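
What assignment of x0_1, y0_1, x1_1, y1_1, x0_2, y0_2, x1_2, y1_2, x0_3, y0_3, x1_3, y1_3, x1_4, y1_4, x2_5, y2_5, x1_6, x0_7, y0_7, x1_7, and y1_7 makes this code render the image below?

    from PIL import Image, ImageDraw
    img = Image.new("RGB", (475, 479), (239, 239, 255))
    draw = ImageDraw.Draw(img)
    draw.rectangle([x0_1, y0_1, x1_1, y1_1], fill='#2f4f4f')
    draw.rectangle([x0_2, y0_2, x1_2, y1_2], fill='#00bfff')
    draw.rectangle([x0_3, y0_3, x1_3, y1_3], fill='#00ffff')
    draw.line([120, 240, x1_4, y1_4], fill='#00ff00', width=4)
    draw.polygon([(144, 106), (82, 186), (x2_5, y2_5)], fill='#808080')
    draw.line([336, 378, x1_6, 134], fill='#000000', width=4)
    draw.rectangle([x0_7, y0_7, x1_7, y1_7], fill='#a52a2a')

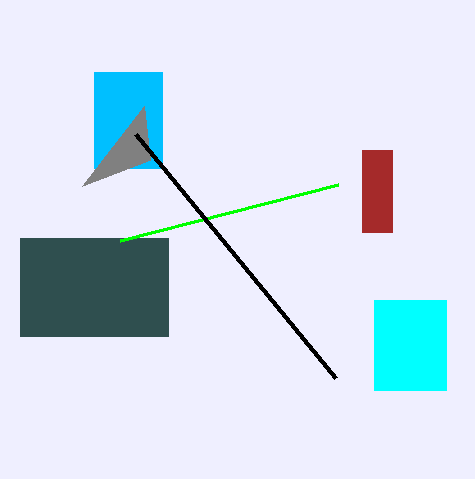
x0_1 = 20; y0_1 = 238; x1_1 = 168; y1_1 = 336; x0_2 = 94; y0_2 = 72; x1_2 = 162; y1_2 = 168; x0_3 = 374; y0_3 = 300; x1_3 = 446; y1_3 = 390; x1_4 = 338; y1_4 = 184; x2_5 = 150; y2_5 = 160; x1_6 = 136; x0_7 = 362; y0_7 = 150; x1_7 = 392; y1_7 = 232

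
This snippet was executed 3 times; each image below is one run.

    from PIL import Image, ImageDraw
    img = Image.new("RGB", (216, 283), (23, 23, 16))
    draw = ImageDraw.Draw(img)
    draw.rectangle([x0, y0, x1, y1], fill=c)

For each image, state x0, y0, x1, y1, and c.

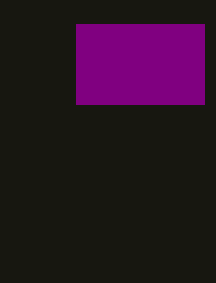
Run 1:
x0 = 76; y0 = 24; x1 = 204; y1 = 104; c = 'purple'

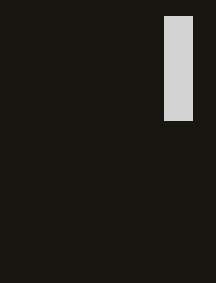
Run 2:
x0 = 164; y0 = 16; x1 = 192; y1 = 120; c = 'lightgray'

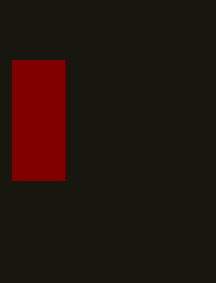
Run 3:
x0 = 12
y0 = 60
x1 = 64
y1 = 180
c = 'maroon'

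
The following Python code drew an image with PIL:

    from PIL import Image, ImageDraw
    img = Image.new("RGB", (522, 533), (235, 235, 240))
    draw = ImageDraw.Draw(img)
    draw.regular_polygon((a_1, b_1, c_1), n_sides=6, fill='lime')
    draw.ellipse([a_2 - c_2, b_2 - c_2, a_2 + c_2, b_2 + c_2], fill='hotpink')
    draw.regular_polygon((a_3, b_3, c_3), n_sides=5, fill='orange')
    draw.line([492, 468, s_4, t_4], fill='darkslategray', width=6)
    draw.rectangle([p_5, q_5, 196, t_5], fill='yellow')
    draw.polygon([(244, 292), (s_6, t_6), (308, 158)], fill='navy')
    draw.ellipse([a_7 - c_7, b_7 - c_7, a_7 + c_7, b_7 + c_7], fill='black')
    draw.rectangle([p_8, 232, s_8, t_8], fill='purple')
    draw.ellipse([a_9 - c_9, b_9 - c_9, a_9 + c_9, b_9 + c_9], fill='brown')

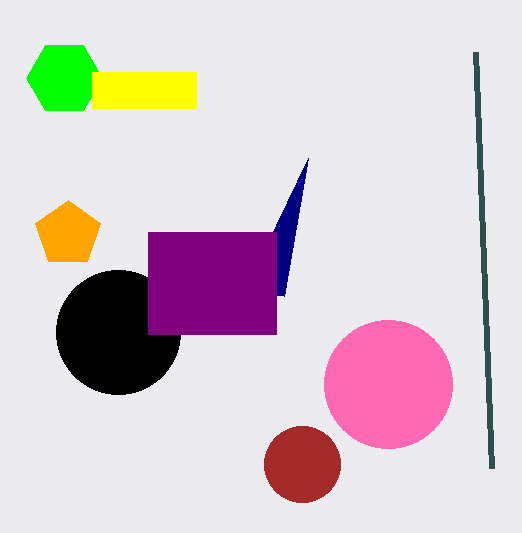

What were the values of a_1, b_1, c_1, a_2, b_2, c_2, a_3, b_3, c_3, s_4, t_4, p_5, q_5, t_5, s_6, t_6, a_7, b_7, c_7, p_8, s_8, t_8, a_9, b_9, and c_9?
a_1 = 64, b_1 = 78, c_1 = 38, a_2 = 388, b_2 = 384, c_2 = 64, a_3 = 68, b_3 = 234, c_3 = 34, s_4 = 476, t_4 = 52, p_5 = 92, q_5 = 72, t_5 = 108, s_6 = 284, t_6 = 296, a_7 = 118, b_7 = 332, c_7 = 62, p_8 = 148, s_8 = 276, t_8 = 334, a_9 = 302, b_9 = 464, c_9 = 38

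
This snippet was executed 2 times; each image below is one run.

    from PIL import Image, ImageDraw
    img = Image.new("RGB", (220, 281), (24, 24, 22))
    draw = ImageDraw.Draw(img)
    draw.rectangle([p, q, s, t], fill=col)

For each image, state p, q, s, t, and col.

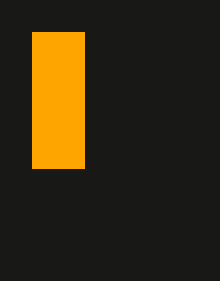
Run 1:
p = 32; q = 32; s = 84; t = 168; col = 'orange'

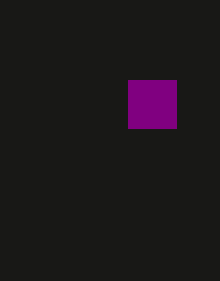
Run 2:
p = 128, q = 80, s = 176, t = 128, col = 'purple'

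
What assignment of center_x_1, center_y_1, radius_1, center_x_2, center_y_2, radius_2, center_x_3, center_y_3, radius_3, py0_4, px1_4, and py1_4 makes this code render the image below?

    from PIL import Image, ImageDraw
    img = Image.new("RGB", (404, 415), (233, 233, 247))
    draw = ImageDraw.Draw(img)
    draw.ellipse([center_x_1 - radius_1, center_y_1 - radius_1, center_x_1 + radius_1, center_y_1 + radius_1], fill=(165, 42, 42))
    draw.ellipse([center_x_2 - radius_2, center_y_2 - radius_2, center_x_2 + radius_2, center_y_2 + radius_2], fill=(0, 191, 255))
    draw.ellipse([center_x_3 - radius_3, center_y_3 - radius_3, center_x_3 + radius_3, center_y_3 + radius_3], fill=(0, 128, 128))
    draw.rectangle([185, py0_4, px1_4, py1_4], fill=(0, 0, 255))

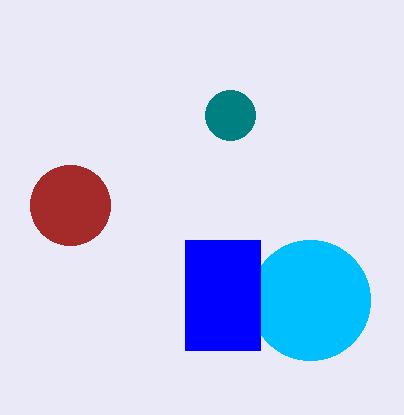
center_x_1 = 70; center_y_1 = 205; radius_1 = 40; center_x_2 = 310; center_y_2 = 300; radius_2 = 60; center_x_3 = 230; center_y_3 = 115; radius_3 = 25; py0_4 = 240; px1_4 = 260; py1_4 = 350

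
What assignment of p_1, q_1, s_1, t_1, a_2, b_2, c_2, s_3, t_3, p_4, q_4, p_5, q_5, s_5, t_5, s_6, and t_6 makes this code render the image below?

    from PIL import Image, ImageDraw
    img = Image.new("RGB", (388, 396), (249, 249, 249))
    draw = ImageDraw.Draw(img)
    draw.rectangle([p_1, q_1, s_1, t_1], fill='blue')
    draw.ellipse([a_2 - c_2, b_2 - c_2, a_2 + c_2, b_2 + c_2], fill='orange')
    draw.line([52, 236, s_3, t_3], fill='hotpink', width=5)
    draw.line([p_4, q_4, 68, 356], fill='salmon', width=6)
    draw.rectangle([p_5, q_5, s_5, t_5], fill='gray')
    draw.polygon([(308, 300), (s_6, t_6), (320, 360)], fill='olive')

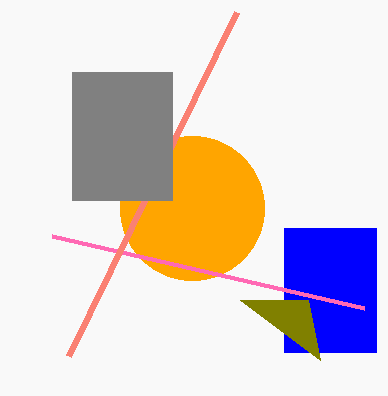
p_1 = 284; q_1 = 228; s_1 = 376; t_1 = 352; a_2 = 192; b_2 = 208; c_2 = 72; s_3 = 364; t_3 = 308; p_4 = 236; q_4 = 12; p_5 = 72; q_5 = 72; s_5 = 172; t_5 = 200; s_6 = 240; t_6 = 300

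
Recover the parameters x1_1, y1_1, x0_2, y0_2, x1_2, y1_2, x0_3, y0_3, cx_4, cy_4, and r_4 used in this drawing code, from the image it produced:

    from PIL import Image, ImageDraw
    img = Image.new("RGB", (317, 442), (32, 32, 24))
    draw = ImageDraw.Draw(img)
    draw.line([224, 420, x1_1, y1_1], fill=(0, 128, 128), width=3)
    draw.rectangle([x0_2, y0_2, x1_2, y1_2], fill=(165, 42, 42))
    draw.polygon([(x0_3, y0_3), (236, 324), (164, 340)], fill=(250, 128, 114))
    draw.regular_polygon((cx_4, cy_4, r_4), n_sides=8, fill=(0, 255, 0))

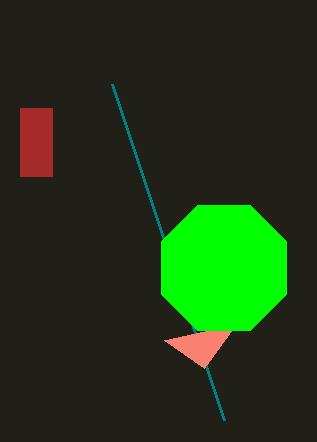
x1_1 = 112, y1_1 = 84, x0_2 = 20, y0_2 = 108, x1_2 = 52, y1_2 = 176, x0_3 = 204, y0_3 = 368, cx_4 = 224, cy_4 = 268, r_4 = 68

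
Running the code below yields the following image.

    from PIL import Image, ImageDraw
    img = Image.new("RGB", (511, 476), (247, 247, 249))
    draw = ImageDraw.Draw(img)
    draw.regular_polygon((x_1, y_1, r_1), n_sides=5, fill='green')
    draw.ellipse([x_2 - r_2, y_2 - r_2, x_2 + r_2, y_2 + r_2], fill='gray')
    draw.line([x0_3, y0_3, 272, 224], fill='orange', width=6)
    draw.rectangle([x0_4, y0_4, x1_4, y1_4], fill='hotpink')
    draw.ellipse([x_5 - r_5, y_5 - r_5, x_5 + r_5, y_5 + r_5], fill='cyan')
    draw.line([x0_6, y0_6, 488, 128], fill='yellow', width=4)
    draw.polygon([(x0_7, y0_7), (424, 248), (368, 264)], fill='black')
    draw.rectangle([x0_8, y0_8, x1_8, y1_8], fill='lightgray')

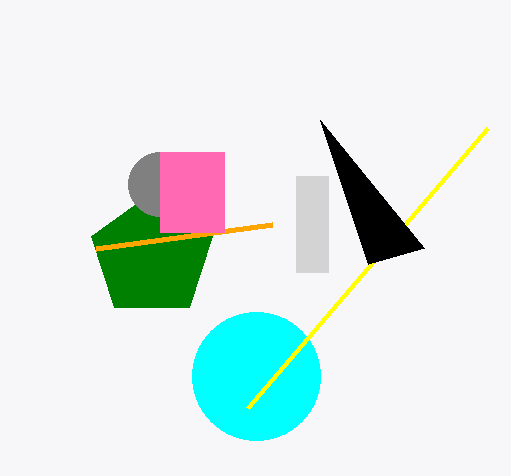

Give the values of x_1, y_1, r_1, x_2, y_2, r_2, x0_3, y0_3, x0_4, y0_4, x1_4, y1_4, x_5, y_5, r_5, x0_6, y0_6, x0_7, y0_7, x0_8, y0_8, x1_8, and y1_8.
x_1 = 152; y_1 = 256; r_1 = 64; x_2 = 160; y_2 = 184; r_2 = 32; x0_3 = 96; y0_3 = 248; x0_4 = 160; y0_4 = 152; x1_4 = 224; y1_4 = 232; x_5 = 256; y_5 = 376; r_5 = 64; x0_6 = 248; y0_6 = 408; x0_7 = 320; y0_7 = 120; x0_8 = 296; y0_8 = 176; x1_8 = 328; y1_8 = 272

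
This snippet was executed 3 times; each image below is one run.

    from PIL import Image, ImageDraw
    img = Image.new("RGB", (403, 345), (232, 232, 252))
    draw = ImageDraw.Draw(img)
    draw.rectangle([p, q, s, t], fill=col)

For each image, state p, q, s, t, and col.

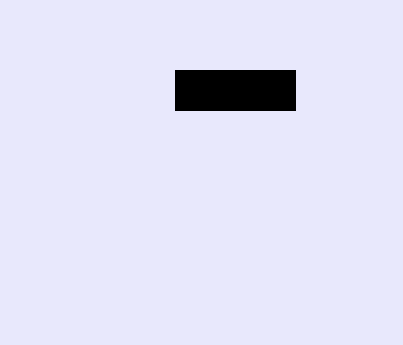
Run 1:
p = 175; q = 70; s = 295; t = 110; col = 'black'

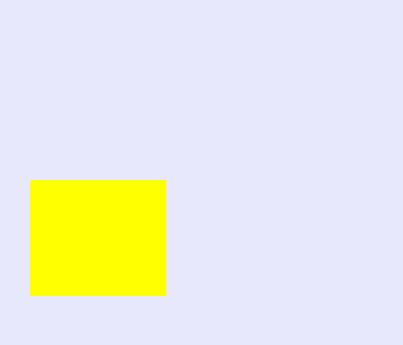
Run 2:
p = 30; q = 180; s = 165; t = 295; col = 'yellow'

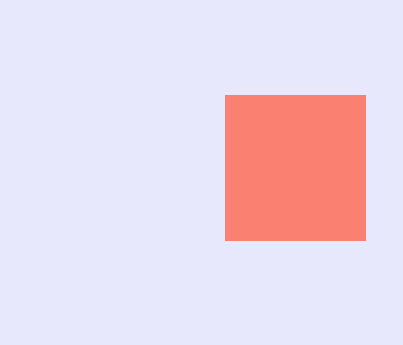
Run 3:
p = 225
q = 95
s = 365
t = 240
col = 'salmon'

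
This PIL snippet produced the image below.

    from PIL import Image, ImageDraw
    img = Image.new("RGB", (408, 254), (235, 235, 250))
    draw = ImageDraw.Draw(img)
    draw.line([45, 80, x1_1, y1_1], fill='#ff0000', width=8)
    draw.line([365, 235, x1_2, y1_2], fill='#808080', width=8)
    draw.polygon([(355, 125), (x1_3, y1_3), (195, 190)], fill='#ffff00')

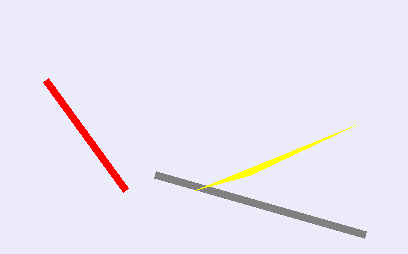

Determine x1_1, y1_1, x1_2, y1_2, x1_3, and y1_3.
x1_1 = 125, y1_1 = 190, x1_2 = 155, y1_2 = 175, x1_3 = 250, y1_3 = 175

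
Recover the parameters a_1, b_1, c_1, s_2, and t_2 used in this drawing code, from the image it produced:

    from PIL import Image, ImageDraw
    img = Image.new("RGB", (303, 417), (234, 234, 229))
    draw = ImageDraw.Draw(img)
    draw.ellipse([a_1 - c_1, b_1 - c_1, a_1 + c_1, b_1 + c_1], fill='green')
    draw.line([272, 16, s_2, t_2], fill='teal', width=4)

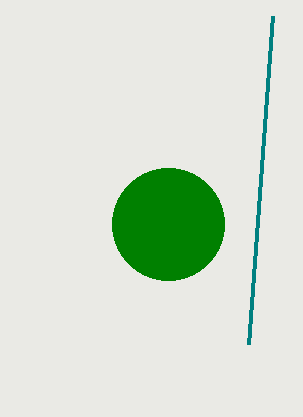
a_1 = 168, b_1 = 224, c_1 = 56, s_2 = 248, t_2 = 344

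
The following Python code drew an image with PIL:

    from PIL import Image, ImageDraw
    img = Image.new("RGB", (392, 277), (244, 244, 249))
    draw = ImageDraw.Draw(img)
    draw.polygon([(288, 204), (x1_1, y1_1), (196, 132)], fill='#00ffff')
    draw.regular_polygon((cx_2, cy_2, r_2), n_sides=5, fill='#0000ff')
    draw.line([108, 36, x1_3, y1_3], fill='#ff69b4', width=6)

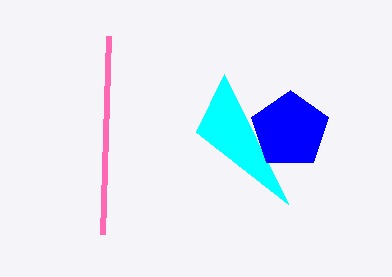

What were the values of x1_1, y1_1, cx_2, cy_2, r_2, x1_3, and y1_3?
x1_1 = 224; y1_1 = 74; cx_2 = 290; cy_2 = 130; r_2 = 40; x1_3 = 102; y1_3 = 234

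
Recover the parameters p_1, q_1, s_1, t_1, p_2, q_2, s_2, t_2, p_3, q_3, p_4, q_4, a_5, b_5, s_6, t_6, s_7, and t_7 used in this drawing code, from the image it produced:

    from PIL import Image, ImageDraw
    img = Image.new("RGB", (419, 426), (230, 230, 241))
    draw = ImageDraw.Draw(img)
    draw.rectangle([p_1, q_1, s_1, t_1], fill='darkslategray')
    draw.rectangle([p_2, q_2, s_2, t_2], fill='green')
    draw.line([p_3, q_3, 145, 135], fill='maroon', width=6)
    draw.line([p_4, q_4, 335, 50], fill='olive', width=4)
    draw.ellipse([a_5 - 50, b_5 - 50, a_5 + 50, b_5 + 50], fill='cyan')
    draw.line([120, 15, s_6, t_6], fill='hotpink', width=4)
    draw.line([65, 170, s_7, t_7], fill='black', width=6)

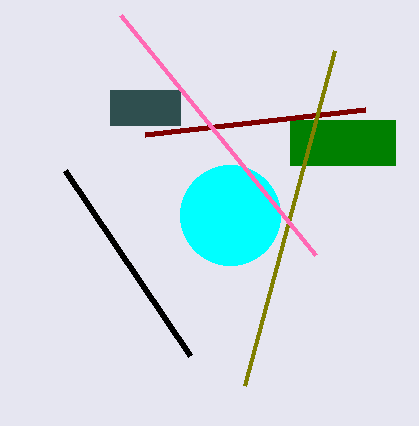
p_1 = 110
q_1 = 90
s_1 = 180
t_1 = 125
p_2 = 290
q_2 = 120
s_2 = 395
t_2 = 165
p_3 = 365
q_3 = 110
p_4 = 245
q_4 = 385
a_5 = 230
b_5 = 215
s_6 = 315
t_6 = 255
s_7 = 190
t_7 = 355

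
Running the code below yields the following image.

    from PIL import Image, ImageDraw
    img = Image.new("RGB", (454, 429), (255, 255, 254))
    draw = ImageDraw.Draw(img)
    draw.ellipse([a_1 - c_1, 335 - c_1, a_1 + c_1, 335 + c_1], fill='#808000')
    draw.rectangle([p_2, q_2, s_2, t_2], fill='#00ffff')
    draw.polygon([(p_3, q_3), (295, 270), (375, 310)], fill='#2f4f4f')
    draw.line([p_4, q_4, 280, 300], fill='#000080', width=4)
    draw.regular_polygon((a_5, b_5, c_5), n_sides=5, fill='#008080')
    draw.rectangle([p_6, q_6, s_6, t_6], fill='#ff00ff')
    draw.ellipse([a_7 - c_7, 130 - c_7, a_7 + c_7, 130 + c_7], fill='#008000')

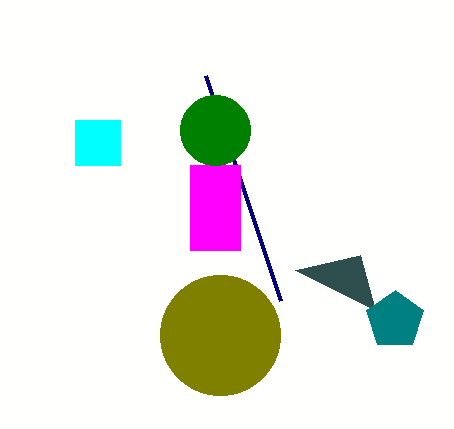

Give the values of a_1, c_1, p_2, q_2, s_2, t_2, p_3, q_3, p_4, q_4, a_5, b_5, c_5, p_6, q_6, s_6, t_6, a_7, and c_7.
a_1 = 220; c_1 = 60; p_2 = 75; q_2 = 120; s_2 = 120; t_2 = 165; p_3 = 360; q_3 = 255; p_4 = 205; q_4 = 75; a_5 = 395; b_5 = 320; c_5 = 30; p_6 = 190; q_6 = 165; s_6 = 240; t_6 = 250; a_7 = 215; c_7 = 35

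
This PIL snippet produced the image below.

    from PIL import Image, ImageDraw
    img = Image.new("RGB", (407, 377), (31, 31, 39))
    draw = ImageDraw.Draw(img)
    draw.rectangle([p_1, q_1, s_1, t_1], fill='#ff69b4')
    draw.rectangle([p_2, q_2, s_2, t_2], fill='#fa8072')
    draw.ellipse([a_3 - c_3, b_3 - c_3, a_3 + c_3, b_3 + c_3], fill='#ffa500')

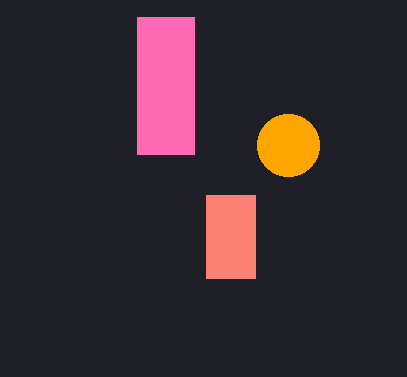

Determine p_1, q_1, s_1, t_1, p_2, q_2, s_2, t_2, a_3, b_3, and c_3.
p_1 = 137
q_1 = 17
s_1 = 194
t_1 = 154
p_2 = 206
q_2 = 195
s_2 = 255
t_2 = 278
a_3 = 288
b_3 = 145
c_3 = 31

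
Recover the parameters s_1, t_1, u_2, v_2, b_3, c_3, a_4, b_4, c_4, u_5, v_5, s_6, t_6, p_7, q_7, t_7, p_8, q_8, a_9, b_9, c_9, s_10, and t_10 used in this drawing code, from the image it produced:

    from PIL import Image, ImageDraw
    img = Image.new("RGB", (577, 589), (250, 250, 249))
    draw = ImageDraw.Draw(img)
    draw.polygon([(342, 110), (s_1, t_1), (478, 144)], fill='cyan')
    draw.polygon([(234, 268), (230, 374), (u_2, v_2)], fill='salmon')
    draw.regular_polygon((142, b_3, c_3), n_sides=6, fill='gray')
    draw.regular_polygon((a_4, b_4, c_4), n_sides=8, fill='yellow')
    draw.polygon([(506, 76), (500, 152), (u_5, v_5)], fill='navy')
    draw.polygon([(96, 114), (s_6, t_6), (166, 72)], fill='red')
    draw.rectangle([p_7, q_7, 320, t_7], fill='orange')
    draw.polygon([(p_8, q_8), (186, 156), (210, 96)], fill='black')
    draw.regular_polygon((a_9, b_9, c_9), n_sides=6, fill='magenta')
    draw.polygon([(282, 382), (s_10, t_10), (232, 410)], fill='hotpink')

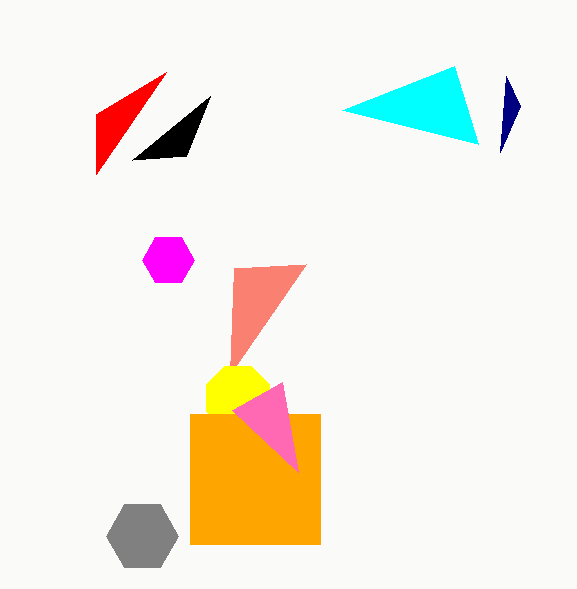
s_1 = 454, t_1 = 66, u_2 = 306, v_2 = 264, b_3 = 536, c_3 = 36, a_4 = 238, b_4 = 398, c_4 = 34, u_5 = 520, v_5 = 106, s_6 = 96, t_6 = 174, p_7 = 190, q_7 = 414, t_7 = 544, p_8 = 132, q_8 = 160, a_9 = 168, b_9 = 260, c_9 = 26, s_10 = 298, t_10 = 472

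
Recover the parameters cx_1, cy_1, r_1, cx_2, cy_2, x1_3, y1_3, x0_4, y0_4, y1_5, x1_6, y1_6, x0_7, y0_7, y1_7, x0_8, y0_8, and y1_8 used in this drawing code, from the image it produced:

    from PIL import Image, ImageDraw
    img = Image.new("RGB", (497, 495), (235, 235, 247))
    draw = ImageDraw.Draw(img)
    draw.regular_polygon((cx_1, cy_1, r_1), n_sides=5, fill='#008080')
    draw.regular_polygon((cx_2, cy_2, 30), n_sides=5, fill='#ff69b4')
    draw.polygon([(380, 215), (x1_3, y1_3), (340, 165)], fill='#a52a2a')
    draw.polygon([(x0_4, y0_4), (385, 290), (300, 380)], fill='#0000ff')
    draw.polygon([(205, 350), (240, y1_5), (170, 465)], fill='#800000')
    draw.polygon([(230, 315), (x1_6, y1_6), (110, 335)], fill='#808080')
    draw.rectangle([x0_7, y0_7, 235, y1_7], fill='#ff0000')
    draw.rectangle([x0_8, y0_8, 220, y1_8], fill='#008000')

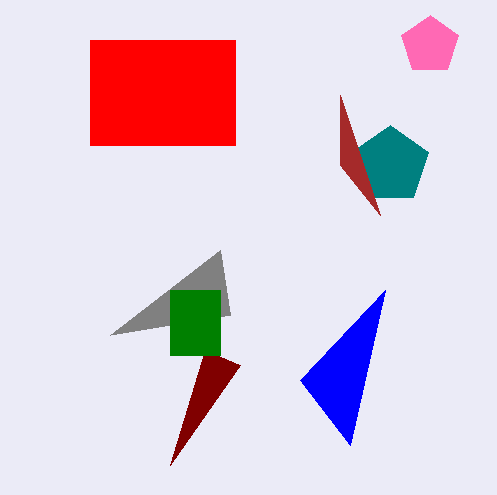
cx_1 = 390, cy_1 = 165, r_1 = 40, cx_2 = 430, cy_2 = 45, x1_3 = 340, y1_3 = 95, x0_4 = 350, y0_4 = 445, y1_5 = 365, x1_6 = 220, y1_6 = 250, x0_7 = 90, y0_7 = 40, y1_7 = 145, x0_8 = 170, y0_8 = 290, y1_8 = 355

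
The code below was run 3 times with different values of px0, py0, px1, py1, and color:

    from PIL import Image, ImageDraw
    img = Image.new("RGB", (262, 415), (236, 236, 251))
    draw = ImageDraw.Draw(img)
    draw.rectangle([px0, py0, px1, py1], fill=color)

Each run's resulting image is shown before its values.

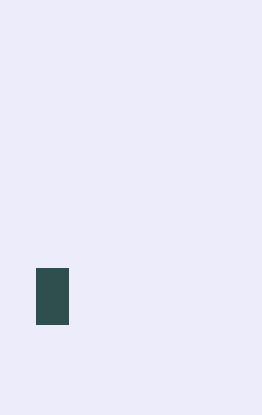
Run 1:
px0 = 36, py0 = 268, px1 = 68, py1 = 324, color = 'darkslategray'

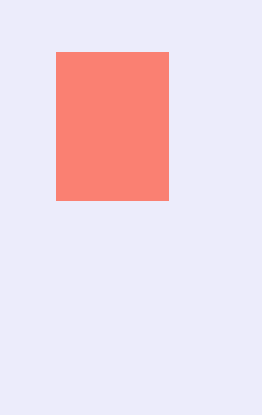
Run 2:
px0 = 56
py0 = 52
px1 = 168
py1 = 200
color = 'salmon'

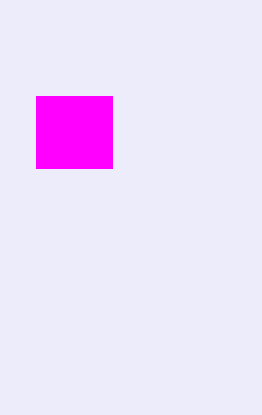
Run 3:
px0 = 36, py0 = 96, px1 = 112, py1 = 168, color = 'magenta'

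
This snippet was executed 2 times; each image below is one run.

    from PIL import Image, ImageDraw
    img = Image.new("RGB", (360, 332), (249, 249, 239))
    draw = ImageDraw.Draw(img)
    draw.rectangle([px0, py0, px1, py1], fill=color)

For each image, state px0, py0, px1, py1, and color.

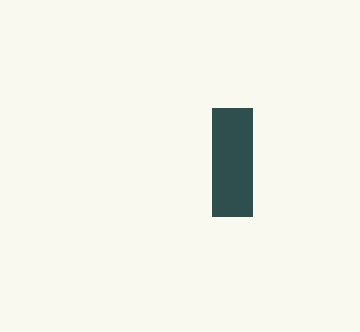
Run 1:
px0 = 212
py0 = 108
px1 = 252
py1 = 216
color = 'darkslategray'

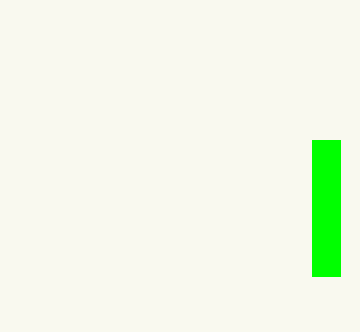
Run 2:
px0 = 312
py0 = 140
px1 = 340
py1 = 276
color = 'lime'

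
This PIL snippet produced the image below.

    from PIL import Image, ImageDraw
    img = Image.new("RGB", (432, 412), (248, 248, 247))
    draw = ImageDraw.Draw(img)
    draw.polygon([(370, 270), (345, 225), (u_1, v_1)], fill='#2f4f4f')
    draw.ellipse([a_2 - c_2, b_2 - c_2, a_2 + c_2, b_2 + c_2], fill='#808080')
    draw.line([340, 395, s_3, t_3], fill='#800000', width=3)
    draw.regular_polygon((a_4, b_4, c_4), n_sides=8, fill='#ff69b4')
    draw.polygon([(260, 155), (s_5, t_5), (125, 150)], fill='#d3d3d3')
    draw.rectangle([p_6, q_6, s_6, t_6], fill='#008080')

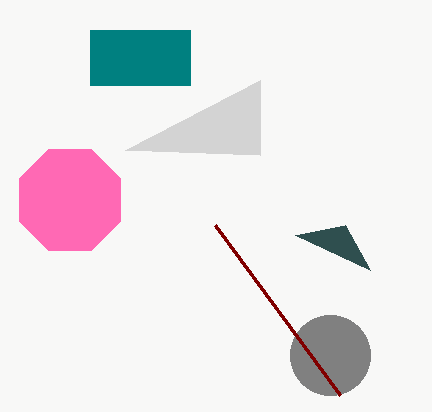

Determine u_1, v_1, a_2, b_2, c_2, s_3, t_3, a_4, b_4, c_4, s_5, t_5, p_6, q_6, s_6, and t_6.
u_1 = 295
v_1 = 235
a_2 = 330
b_2 = 355
c_2 = 40
s_3 = 215
t_3 = 225
a_4 = 70
b_4 = 200
c_4 = 55
s_5 = 260
t_5 = 80
p_6 = 90
q_6 = 30
s_6 = 190
t_6 = 85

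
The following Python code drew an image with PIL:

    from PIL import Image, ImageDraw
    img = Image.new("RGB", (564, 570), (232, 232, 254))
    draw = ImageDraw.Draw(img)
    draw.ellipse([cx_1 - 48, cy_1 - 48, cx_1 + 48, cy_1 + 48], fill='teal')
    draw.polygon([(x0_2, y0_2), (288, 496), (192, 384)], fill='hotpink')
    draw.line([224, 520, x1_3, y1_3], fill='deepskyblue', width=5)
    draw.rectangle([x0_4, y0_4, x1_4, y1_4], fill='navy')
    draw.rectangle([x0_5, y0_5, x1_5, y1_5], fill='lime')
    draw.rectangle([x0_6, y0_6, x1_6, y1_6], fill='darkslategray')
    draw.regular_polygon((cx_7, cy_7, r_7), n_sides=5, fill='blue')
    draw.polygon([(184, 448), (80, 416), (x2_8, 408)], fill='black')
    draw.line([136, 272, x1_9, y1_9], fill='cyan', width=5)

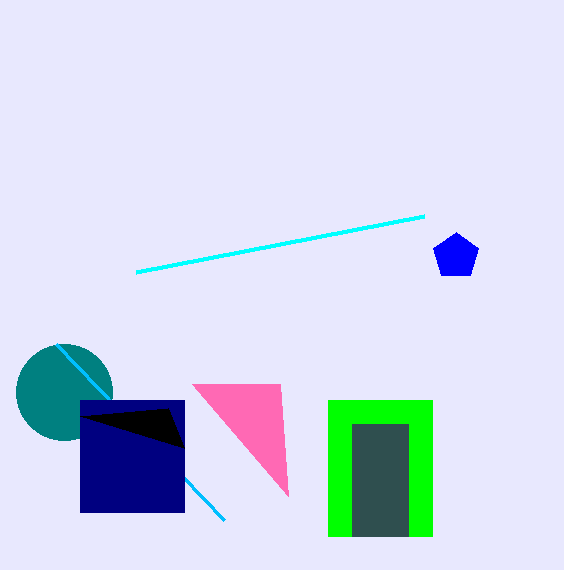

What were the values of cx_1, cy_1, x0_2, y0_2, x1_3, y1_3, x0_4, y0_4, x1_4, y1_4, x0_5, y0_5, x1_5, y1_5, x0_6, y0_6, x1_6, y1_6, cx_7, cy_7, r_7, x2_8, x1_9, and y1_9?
cx_1 = 64; cy_1 = 392; x0_2 = 280; y0_2 = 384; x1_3 = 56; y1_3 = 344; x0_4 = 80; y0_4 = 400; x1_4 = 184; y1_4 = 512; x0_5 = 328; y0_5 = 400; x1_5 = 432; y1_5 = 536; x0_6 = 352; y0_6 = 424; x1_6 = 408; y1_6 = 536; cx_7 = 456; cy_7 = 256; r_7 = 24; x2_8 = 168; x1_9 = 424; y1_9 = 216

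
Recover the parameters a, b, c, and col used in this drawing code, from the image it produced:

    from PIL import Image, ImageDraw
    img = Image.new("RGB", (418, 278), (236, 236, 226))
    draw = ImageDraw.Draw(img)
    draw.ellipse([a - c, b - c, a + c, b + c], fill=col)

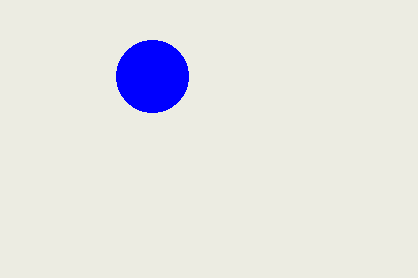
a = 152, b = 76, c = 36, col = 'blue'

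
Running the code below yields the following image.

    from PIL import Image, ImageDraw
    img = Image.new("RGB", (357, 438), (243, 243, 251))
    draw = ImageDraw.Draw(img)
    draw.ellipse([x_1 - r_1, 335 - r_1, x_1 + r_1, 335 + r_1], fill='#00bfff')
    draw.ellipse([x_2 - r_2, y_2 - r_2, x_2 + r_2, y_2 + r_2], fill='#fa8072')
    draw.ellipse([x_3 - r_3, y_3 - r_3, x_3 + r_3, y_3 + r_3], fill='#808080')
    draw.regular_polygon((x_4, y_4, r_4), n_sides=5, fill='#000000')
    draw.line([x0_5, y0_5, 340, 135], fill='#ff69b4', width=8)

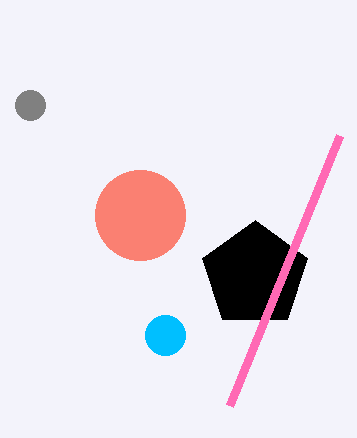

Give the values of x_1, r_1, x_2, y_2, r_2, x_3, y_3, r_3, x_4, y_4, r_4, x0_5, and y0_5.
x_1 = 165, r_1 = 20, x_2 = 140, y_2 = 215, r_2 = 45, x_3 = 30, y_3 = 105, r_3 = 15, x_4 = 255, y_4 = 275, r_4 = 55, x0_5 = 230, y0_5 = 405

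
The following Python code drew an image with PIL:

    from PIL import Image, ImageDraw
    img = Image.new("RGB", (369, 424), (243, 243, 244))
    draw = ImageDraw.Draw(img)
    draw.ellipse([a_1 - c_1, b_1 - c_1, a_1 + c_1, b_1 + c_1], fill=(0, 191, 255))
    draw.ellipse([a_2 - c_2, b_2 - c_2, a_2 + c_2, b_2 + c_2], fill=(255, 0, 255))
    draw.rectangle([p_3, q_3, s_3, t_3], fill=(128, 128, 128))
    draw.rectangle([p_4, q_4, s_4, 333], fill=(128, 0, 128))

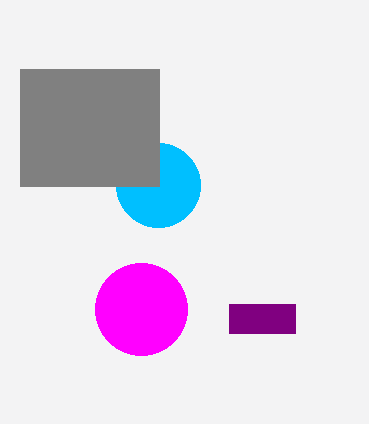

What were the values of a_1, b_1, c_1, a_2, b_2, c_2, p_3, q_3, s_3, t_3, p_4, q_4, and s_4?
a_1 = 158; b_1 = 185; c_1 = 42; a_2 = 141; b_2 = 309; c_2 = 46; p_3 = 20; q_3 = 69; s_3 = 159; t_3 = 186; p_4 = 229; q_4 = 304; s_4 = 295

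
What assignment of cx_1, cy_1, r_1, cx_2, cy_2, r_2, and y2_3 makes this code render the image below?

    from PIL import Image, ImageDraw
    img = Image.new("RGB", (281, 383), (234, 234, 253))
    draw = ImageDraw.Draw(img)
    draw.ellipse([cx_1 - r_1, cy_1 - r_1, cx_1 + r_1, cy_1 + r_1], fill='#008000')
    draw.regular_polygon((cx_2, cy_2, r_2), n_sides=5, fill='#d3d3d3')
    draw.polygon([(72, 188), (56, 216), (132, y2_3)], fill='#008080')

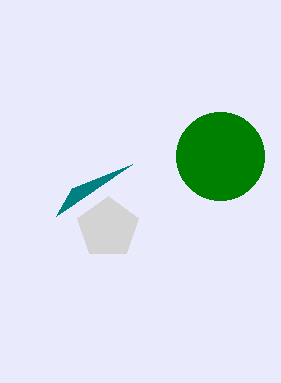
cx_1 = 220
cy_1 = 156
r_1 = 44
cx_2 = 108
cy_2 = 228
r_2 = 32
y2_3 = 164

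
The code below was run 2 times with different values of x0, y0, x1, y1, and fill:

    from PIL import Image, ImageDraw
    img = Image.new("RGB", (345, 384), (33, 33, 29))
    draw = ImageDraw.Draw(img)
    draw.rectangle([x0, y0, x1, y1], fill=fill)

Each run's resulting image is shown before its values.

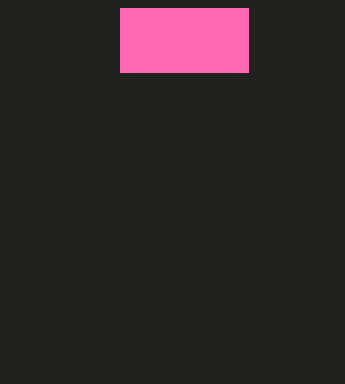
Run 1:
x0 = 120
y0 = 8
x1 = 248
y1 = 72
fill = 'hotpink'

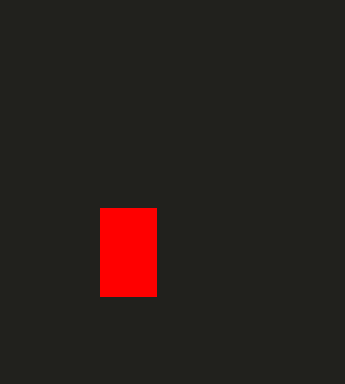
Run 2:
x0 = 100; y0 = 208; x1 = 156; y1 = 296; fill = 'red'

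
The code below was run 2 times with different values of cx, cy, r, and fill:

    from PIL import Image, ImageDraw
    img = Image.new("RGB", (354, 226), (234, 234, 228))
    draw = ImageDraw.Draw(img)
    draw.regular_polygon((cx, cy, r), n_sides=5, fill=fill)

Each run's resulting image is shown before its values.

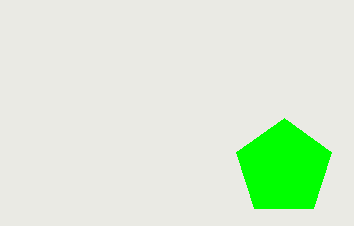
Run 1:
cx = 284
cy = 168
r = 50
fill = 'lime'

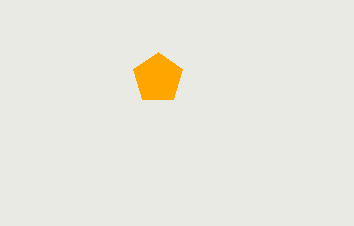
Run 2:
cx = 158; cy = 78; r = 26; fill = 'orange'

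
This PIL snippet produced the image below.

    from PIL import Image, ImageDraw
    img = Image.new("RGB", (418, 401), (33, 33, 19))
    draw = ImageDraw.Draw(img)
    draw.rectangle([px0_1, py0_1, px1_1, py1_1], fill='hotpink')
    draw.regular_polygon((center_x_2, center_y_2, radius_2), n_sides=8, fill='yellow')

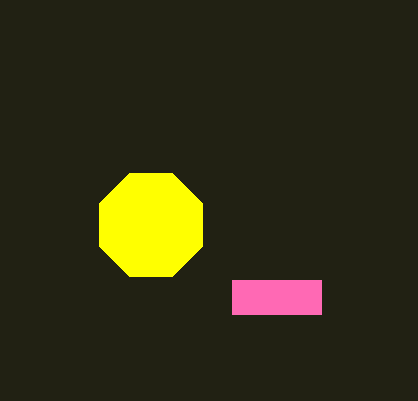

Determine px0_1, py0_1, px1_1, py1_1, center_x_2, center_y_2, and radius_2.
px0_1 = 232; py0_1 = 280; px1_1 = 321; py1_1 = 314; center_x_2 = 151; center_y_2 = 225; radius_2 = 56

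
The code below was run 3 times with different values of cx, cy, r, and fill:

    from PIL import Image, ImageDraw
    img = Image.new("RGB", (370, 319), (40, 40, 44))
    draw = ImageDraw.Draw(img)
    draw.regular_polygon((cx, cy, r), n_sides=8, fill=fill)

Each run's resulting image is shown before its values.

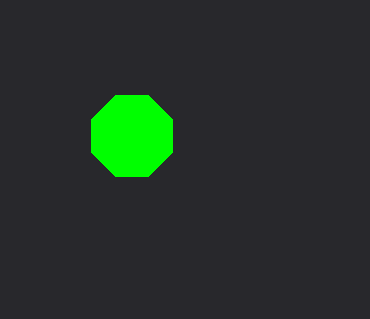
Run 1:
cx = 132, cy = 136, r = 44, fill = 'lime'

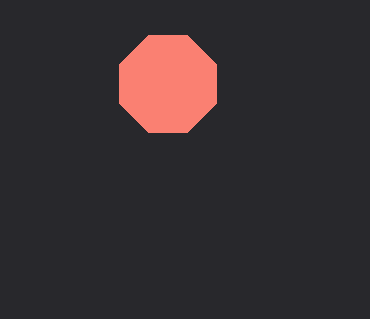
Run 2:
cx = 168
cy = 84
r = 52
fill = 'salmon'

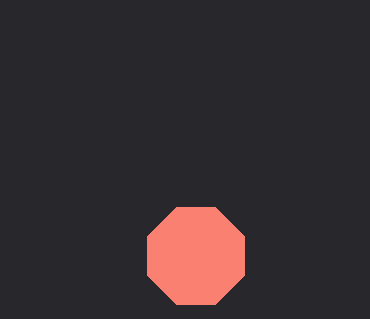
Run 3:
cx = 196
cy = 256
r = 52
fill = 'salmon'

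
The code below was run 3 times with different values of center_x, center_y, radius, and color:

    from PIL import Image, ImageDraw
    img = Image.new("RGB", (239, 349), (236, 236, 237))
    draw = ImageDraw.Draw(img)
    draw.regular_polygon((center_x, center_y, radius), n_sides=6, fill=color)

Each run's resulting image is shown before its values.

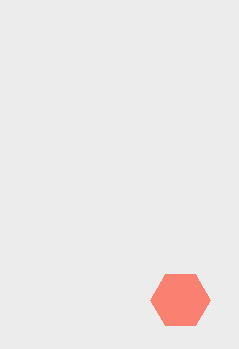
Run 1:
center_x = 180; center_y = 300; radius = 30; color = 'salmon'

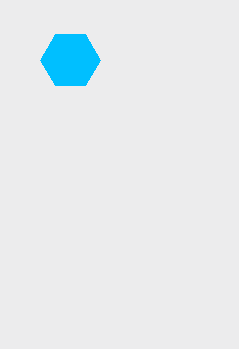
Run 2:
center_x = 70, center_y = 60, radius = 30, color = 'deepskyblue'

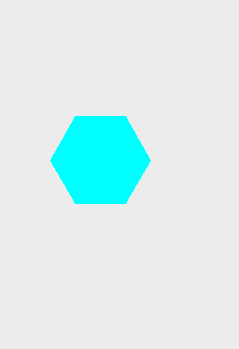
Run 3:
center_x = 100
center_y = 160
radius = 50
color = 'cyan'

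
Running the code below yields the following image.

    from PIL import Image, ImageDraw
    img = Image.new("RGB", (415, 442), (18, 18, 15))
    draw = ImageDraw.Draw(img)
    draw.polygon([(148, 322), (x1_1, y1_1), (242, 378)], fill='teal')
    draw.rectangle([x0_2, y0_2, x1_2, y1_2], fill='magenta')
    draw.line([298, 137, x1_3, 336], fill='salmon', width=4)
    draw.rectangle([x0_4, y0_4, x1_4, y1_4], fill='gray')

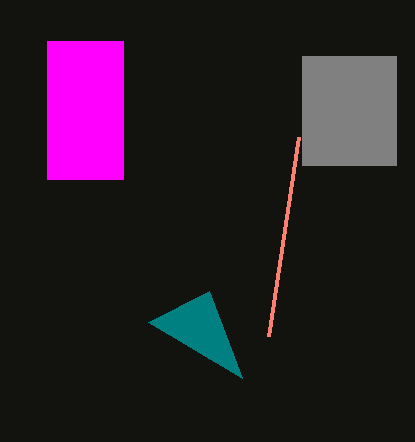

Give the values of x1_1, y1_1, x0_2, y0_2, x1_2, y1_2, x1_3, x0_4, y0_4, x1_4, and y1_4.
x1_1 = 209, y1_1 = 291, x0_2 = 47, y0_2 = 41, x1_2 = 123, y1_2 = 179, x1_3 = 268, x0_4 = 302, y0_4 = 56, x1_4 = 396, y1_4 = 165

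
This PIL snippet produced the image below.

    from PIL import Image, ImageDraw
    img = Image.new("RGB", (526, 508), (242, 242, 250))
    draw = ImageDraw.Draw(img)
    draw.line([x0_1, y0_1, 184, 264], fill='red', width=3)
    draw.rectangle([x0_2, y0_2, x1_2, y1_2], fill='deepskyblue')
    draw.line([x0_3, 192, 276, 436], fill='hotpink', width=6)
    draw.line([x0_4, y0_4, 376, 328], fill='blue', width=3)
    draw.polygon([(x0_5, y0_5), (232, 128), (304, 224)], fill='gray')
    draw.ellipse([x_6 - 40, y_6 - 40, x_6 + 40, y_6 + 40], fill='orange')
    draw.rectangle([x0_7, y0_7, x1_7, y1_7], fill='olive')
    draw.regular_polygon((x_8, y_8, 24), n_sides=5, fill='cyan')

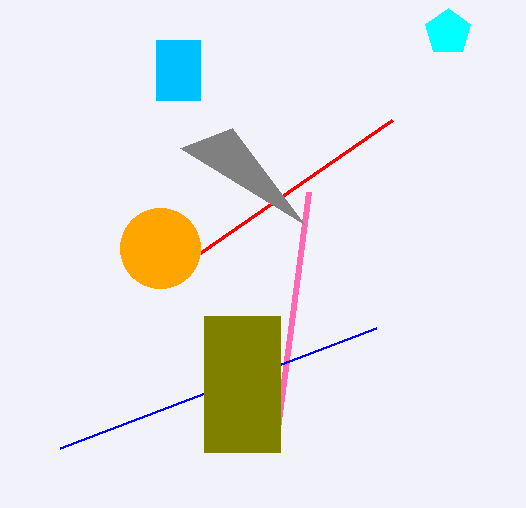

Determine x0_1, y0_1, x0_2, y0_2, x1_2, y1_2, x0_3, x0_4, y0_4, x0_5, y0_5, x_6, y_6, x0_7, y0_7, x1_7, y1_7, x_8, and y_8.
x0_1 = 392, y0_1 = 120, x0_2 = 156, y0_2 = 40, x1_2 = 200, y1_2 = 100, x0_3 = 308, x0_4 = 60, y0_4 = 448, x0_5 = 180, y0_5 = 148, x_6 = 160, y_6 = 248, x0_7 = 204, y0_7 = 316, x1_7 = 280, y1_7 = 452, x_8 = 448, y_8 = 32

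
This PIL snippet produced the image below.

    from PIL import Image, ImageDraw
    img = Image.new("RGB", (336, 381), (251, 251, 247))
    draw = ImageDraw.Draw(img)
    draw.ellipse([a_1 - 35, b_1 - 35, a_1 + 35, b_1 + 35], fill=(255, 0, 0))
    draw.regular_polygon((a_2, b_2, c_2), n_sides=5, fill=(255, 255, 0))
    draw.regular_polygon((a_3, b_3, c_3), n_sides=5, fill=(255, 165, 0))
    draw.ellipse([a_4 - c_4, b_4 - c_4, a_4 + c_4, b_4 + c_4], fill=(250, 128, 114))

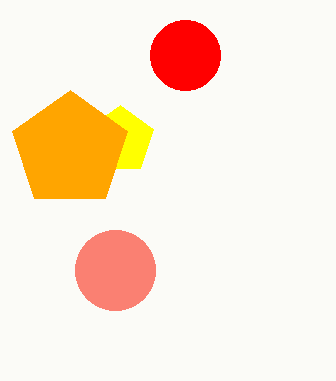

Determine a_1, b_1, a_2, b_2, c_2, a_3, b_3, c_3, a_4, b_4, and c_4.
a_1 = 185, b_1 = 55, a_2 = 120, b_2 = 140, c_2 = 35, a_3 = 70, b_3 = 150, c_3 = 60, a_4 = 115, b_4 = 270, c_4 = 40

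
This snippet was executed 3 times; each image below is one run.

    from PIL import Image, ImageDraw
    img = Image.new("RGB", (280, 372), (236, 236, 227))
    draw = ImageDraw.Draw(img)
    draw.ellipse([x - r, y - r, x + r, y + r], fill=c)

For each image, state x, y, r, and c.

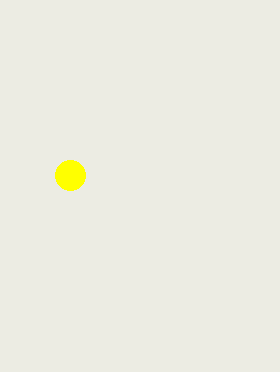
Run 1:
x = 70
y = 175
r = 15
c = 'yellow'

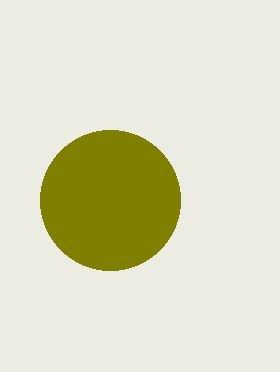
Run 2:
x = 110; y = 200; r = 70; c = 'olive'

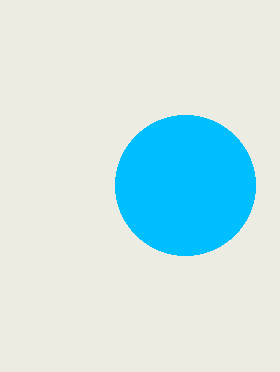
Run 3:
x = 185
y = 185
r = 70
c = 'deepskyblue'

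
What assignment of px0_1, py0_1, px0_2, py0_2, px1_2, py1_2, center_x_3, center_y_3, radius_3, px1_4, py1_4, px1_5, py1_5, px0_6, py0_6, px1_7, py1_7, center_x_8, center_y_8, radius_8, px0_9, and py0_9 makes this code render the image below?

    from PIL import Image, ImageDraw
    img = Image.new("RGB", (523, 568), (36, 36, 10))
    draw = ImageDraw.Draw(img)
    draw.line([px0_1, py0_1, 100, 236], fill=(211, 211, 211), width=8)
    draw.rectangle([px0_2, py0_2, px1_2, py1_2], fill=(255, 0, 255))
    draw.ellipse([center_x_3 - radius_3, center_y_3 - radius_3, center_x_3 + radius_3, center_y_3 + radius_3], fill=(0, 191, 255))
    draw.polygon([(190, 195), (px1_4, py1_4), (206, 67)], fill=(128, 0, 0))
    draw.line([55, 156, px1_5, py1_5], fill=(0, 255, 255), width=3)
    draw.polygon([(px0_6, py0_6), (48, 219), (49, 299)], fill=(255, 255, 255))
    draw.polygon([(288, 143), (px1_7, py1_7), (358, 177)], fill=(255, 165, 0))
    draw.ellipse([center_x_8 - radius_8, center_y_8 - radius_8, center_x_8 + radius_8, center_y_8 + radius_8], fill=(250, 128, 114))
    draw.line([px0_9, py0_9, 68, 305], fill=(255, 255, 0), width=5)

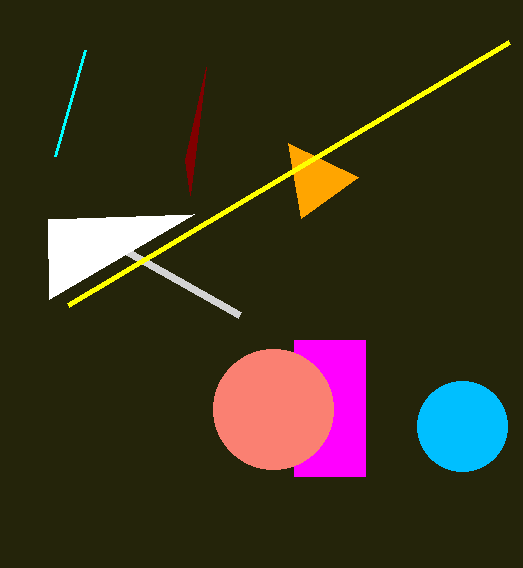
px0_1 = 240, py0_1 = 315, px0_2 = 294, py0_2 = 340, px1_2 = 365, py1_2 = 476, center_x_3 = 462, center_y_3 = 426, radius_3 = 45, px1_4 = 185, py1_4 = 160, px1_5 = 85, py1_5 = 50, px0_6 = 194, py0_6 = 214, px1_7 = 301, py1_7 = 218, center_x_8 = 273, center_y_8 = 409, radius_8 = 60, px0_9 = 509, py0_9 = 42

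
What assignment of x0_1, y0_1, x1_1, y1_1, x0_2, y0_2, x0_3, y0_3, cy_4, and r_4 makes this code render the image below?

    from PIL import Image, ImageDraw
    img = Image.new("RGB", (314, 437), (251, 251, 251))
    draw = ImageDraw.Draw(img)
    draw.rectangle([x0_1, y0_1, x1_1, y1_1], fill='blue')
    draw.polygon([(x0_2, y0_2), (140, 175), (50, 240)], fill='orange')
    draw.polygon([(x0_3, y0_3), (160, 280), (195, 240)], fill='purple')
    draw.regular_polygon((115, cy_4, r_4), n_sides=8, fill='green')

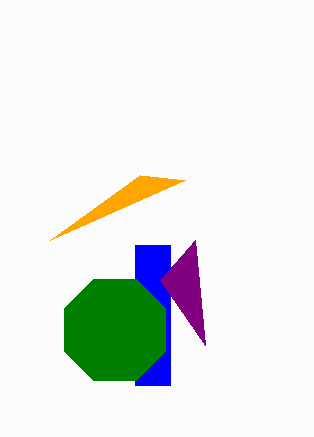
x0_1 = 135
y0_1 = 245
x1_1 = 170
y1_1 = 385
x0_2 = 185
y0_2 = 180
x0_3 = 205
y0_3 = 345
cy_4 = 330
r_4 = 55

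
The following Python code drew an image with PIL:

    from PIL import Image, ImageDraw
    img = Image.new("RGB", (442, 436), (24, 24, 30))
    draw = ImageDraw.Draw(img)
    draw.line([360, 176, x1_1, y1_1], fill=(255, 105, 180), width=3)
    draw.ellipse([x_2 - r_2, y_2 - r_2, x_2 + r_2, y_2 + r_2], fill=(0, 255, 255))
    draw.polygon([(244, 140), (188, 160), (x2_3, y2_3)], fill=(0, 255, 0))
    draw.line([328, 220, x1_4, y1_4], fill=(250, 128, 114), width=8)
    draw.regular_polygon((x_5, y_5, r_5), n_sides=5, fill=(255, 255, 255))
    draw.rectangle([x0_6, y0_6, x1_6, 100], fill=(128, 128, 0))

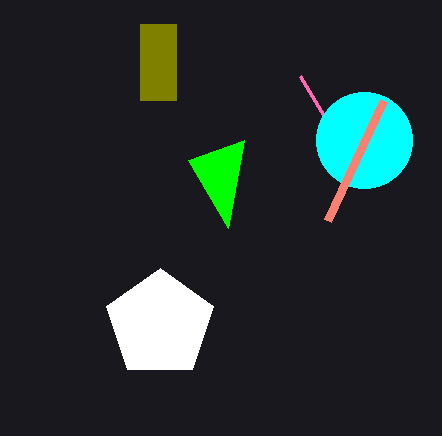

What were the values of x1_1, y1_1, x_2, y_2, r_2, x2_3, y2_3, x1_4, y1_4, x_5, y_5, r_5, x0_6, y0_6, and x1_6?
x1_1 = 300
y1_1 = 76
x_2 = 364
y_2 = 140
r_2 = 48
x2_3 = 228
y2_3 = 228
x1_4 = 384
y1_4 = 100
x_5 = 160
y_5 = 324
r_5 = 56
x0_6 = 140
y0_6 = 24
x1_6 = 176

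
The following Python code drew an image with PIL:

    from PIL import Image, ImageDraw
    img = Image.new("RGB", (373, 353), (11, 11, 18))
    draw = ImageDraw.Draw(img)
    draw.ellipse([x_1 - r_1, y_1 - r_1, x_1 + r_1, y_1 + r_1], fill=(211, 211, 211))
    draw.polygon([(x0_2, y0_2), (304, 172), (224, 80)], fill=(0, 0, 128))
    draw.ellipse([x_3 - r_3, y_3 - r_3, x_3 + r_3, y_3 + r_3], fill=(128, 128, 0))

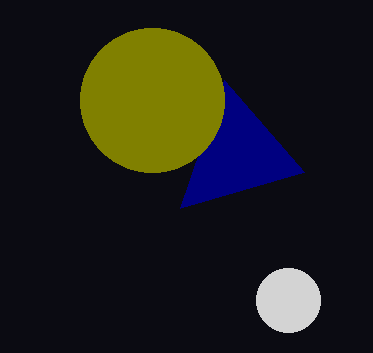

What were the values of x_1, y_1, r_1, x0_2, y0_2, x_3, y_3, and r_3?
x_1 = 288
y_1 = 300
r_1 = 32
x0_2 = 180
y0_2 = 208
x_3 = 152
y_3 = 100
r_3 = 72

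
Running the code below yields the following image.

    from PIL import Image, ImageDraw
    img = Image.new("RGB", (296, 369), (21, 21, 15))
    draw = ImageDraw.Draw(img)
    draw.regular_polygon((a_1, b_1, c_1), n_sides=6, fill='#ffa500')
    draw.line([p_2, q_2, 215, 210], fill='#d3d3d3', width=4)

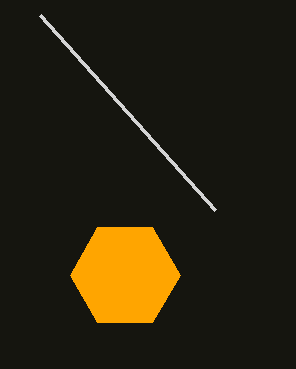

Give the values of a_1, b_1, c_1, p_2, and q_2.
a_1 = 125; b_1 = 275; c_1 = 55; p_2 = 40; q_2 = 15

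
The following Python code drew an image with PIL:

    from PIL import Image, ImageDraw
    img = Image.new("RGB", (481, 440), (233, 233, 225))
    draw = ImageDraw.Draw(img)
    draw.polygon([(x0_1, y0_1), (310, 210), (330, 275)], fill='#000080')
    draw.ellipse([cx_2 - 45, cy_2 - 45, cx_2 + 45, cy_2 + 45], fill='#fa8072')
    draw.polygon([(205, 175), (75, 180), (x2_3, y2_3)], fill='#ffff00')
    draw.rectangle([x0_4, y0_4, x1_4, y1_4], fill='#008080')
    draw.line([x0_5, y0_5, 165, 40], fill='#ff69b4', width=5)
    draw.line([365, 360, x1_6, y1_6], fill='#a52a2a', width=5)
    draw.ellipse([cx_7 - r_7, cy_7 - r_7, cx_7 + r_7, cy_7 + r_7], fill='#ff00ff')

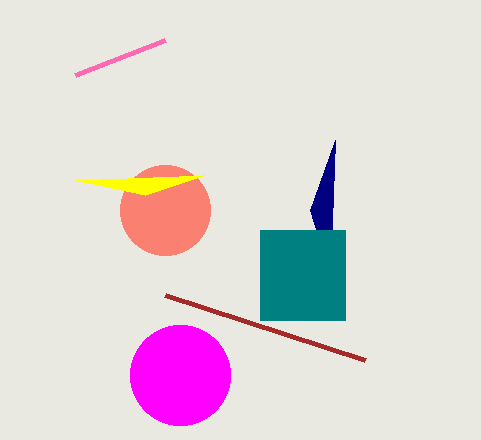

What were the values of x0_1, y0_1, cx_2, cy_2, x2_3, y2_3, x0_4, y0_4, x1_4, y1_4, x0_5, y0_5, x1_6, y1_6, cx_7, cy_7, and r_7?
x0_1 = 335, y0_1 = 140, cx_2 = 165, cy_2 = 210, x2_3 = 145, y2_3 = 195, x0_4 = 260, y0_4 = 230, x1_4 = 345, y1_4 = 320, x0_5 = 75, y0_5 = 75, x1_6 = 165, y1_6 = 295, cx_7 = 180, cy_7 = 375, r_7 = 50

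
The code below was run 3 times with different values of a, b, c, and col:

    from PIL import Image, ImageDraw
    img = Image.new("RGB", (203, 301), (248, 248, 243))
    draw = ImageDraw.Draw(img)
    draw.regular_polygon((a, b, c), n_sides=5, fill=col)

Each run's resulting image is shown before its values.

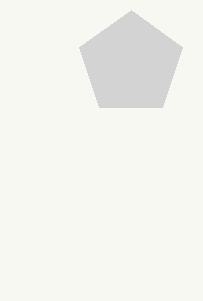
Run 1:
a = 131
b = 64
c = 54
col = 'lightgray'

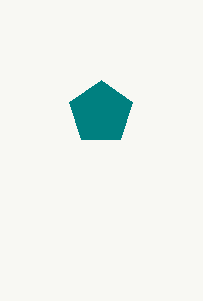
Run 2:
a = 101; b = 113; c = 33; col = 'teal'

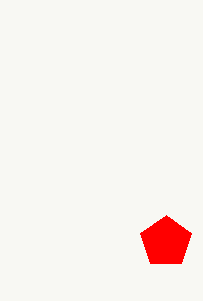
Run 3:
a = 166, b = 242, c = 27, col = 'red'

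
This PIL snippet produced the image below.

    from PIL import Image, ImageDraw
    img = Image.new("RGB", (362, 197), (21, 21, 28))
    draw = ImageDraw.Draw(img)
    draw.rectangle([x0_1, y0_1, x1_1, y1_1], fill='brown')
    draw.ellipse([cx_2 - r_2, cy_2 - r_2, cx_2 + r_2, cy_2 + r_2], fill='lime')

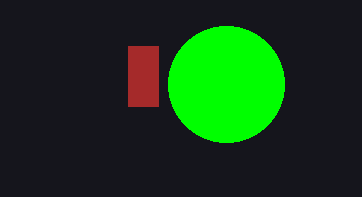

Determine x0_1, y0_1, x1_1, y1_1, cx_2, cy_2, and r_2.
x0_1 = 128
y0_1 = 46
x1_1 = 158
y1_1 = 106
cx_2 = 226
cy_2 = 84
r_2 = 58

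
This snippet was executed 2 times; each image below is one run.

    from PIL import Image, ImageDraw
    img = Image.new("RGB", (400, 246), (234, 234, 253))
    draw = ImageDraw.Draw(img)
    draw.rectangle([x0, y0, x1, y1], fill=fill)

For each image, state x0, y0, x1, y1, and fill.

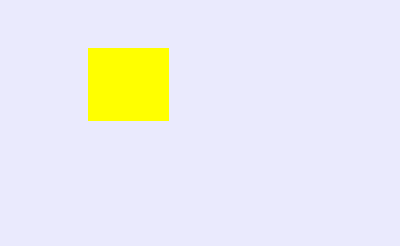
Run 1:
x0 = 88, y0 = 48, x1 = 168, y1 = 120, fill = 'yellow'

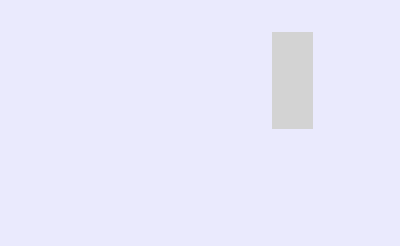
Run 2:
x0 = 272; y0 = 32; x1 = 312; y1 = 128; fill = 'lightgray'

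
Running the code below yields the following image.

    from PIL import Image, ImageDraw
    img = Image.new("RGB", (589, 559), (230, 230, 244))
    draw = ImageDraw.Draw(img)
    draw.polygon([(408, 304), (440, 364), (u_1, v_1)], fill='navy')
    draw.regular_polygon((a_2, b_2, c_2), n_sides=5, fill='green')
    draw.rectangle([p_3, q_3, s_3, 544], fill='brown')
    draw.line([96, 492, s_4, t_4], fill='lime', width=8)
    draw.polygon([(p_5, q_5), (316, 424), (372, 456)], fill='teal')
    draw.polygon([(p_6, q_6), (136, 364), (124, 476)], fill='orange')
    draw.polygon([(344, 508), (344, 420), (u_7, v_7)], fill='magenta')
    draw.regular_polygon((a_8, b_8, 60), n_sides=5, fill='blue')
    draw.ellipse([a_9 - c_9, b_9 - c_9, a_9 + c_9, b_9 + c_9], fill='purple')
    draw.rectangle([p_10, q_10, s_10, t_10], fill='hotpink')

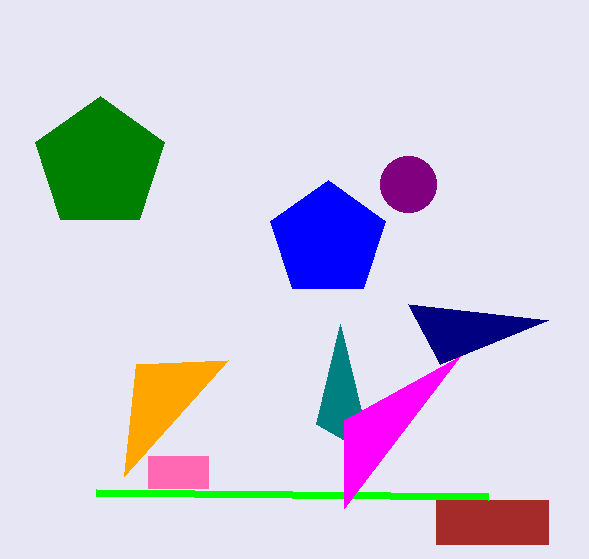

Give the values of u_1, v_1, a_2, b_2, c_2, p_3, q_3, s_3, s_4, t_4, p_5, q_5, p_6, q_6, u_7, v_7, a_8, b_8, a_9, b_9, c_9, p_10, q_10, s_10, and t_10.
u_1 = 548, v_1 = 320, a_2 = 100, b_2 = 164, c_2 = 68, p_3 = 436, q_3 = 500, s_3 = 548, s_4 = 488, t_4 = 496, p_5 = 340, q_5 = 324, p_6 = 228, q_6 = 360, u_7 = 460, v_7 = 356, a_8 = 328, b_8 = 240, a_9 = 408, b_9 = 184, c_9 = 28, p_10 = 148, q_10 = 456, s_10 = 208, t_10 = 488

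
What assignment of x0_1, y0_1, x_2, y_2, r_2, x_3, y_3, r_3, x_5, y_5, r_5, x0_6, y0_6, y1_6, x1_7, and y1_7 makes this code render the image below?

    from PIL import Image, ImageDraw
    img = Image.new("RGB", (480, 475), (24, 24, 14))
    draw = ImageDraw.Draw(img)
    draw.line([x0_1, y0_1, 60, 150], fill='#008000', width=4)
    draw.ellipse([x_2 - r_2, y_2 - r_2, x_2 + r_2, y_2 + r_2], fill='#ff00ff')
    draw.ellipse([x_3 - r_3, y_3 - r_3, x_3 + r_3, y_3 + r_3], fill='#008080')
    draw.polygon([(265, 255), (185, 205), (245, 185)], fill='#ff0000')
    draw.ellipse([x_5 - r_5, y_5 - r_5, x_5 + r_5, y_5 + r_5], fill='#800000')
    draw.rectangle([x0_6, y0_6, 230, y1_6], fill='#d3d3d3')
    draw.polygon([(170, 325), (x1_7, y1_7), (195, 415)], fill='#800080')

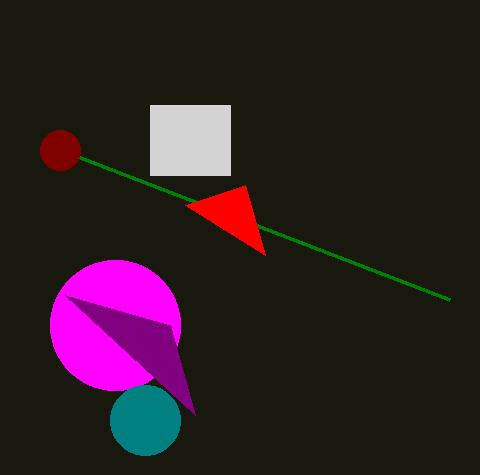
x0_1 = 450
y0_1 = 300
x_2 = 115
y_2 = 325
r_2 = 65
x_3 = 145
y_3 = 420
r_3 = 35
x_5 = 60
y_5 = 150
r_5 = 20
x0_6 = 150
y0_6 = 105
y1_6 = 175
x1_7 = 65
y1_7 = 295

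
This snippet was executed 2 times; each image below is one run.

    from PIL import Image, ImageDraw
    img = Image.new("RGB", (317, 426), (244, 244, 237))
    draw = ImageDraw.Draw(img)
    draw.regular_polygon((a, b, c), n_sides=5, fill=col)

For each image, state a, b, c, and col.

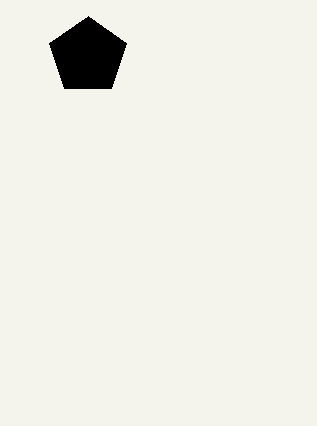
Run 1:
a = 88; b = 56; c = 40; col = 'black'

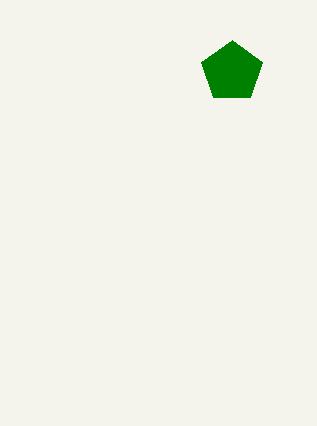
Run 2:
a = 232
b = 72
c = 32
col = 'green'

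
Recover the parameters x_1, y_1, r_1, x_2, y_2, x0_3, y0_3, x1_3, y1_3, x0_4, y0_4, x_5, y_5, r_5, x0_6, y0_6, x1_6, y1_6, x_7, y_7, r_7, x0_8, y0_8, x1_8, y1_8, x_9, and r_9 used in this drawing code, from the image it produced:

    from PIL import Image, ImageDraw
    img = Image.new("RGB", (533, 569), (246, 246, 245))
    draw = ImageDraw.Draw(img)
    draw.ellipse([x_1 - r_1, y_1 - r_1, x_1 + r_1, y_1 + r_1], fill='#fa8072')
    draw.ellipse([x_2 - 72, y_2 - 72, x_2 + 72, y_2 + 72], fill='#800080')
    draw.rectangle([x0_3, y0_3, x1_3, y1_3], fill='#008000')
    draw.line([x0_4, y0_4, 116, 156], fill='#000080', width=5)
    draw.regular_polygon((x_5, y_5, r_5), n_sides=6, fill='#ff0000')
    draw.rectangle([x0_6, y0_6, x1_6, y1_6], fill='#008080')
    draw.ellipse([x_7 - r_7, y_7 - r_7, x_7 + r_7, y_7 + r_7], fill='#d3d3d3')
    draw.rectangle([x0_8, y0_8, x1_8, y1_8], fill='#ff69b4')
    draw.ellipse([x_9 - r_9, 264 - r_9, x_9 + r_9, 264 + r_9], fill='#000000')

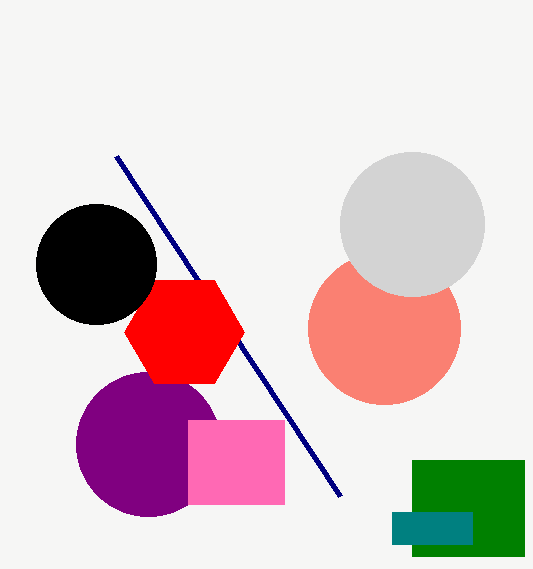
x_1 = 384
y_1 = 328
r_1 = 76
x_2 = 148
y_2 = 444
x0_3 = 412
y0_3 = 460
x1_3 = 524
y1_3 = 556
x0_4 = 340
y0_4 = 496
x_5 = 184
y_5 = 332
r_5 = 60
x0_6 = 392
y0_6 = 512
x1_6 = 472
y1_6 = 544
x_7 = 412
y_7 = 224
r_7 = 72
x0_8 = 188
y0_8 = 420
x1_8 = 284
y1_8 = 504
x_9 = 96
r_9 = 60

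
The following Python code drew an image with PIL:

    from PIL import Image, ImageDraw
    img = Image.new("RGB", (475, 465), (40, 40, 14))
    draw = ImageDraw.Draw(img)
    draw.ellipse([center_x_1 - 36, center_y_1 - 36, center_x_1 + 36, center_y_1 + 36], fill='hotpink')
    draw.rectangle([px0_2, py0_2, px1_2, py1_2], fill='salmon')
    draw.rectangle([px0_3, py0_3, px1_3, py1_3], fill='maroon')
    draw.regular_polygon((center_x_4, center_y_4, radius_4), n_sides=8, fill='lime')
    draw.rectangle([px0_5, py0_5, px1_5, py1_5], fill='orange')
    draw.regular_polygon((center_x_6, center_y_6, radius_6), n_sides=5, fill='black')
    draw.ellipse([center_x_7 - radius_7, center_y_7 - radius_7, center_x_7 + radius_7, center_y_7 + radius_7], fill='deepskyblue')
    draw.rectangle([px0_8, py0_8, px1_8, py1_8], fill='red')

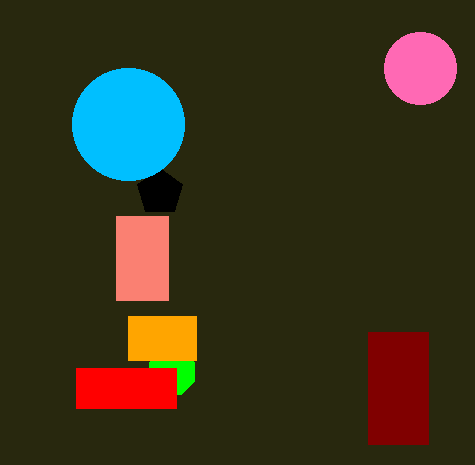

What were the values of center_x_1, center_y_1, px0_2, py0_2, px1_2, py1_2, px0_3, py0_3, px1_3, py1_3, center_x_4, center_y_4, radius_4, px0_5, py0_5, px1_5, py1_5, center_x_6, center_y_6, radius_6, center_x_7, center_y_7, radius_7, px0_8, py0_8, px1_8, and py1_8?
center_x_1 = 420; center_y_1 = 68; px0_2 = 116; py0_2 = 216; px1_2 = 168; py1_2 = 300; px0_3 = 368; py0_3 = 332; px1_3 = 428; py1_3 = 444; center_x_4 = 172; center_y_4 = 372; radius_4 = 24; px0_5 = 128; py0_5 = 316; px1_5 = 196; py1_5 = 360; center_x_6 = 160; center_y_6 = 192; radius_6 = 24; center_x_7 = 128; center_y_7 = 124; radius_7 = 56; px0_8 = 76; py0_8 = 368; px1_8 = 176; py1_8 = 408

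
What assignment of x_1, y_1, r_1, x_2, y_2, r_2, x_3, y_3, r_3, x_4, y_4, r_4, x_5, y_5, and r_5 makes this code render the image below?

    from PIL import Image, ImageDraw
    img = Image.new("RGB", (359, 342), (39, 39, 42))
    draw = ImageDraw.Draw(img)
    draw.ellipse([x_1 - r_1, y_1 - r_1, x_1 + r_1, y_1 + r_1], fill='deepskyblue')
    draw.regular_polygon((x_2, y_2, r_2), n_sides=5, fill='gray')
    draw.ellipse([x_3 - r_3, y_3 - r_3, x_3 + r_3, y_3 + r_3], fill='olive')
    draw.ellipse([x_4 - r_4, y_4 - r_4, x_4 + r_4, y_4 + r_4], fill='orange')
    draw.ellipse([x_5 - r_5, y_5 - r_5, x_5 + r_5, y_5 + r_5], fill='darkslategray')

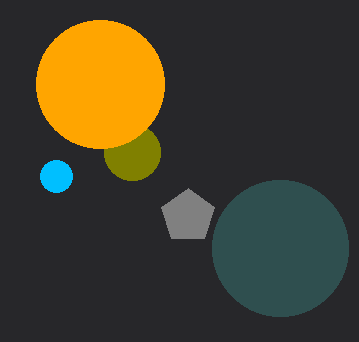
x_1 = 56, y_1 = 176, r_1 = 16, x_2 = 188, y_2 = 216, r_2 = 28, x_3 = 132, y_3 = 152, r_3 = 28, x_4 = 100, y_4 = 84, r_4 = 64, x_5 = 280, y_5 = 248, r_5 = 68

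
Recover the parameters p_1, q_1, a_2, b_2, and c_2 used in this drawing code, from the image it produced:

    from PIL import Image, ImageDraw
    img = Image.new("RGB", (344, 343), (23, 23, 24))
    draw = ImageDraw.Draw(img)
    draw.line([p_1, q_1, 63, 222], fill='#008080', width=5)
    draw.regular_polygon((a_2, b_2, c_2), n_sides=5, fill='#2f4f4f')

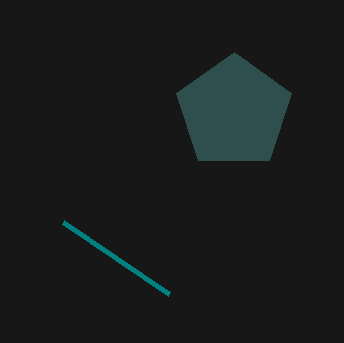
p_1 = 169; q_1 = 294; a_2 = 234; b_2 = 112; c_2 = 60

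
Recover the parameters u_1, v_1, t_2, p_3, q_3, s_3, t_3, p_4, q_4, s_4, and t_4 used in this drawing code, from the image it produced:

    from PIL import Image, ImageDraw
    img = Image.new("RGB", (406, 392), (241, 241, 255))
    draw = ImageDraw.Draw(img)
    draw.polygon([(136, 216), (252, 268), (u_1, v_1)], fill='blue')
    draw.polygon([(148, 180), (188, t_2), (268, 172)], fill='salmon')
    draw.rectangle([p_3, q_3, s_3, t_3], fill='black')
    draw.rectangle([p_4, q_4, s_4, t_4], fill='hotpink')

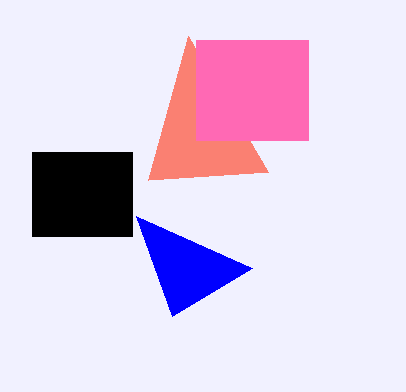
u_1 = 172
v_1 = 316
t_2 = 36
p_3 = 32
q_3 = 152
s_3 = 132
t_3 = 236
p_4 = 196
q_4 = 40
s_4 = 308
t_4 = 140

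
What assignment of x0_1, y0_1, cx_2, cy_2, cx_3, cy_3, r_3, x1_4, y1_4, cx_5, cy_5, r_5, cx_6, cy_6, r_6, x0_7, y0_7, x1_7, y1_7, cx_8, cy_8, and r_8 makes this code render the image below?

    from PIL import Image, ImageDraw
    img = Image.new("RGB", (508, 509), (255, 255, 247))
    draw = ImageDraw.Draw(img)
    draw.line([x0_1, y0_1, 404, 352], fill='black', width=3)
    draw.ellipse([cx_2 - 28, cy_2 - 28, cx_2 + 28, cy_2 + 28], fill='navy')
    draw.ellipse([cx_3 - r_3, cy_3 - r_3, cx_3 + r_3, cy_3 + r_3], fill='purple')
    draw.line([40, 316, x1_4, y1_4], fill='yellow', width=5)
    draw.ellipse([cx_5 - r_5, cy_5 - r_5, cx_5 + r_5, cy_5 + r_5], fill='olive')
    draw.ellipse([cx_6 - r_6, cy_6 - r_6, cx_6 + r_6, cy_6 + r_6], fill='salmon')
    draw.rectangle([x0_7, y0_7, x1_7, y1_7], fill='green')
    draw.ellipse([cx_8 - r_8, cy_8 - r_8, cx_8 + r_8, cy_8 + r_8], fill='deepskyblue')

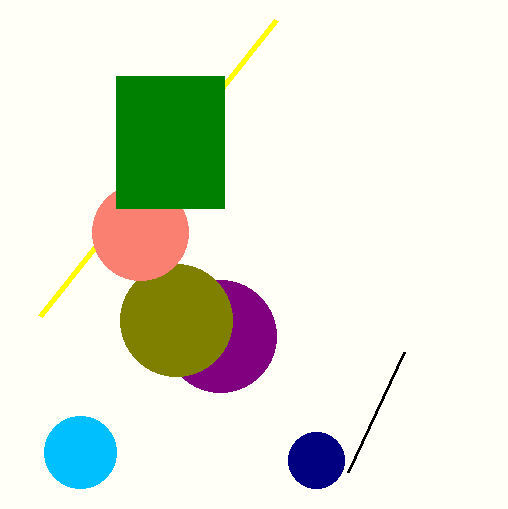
x0_1 = 348, y0_1 = 472, cx_2 = 316, cy_2 = 460, cx_3 = 220, cy_3 = 336, r_3 = 56, x1_4 = 276, y1_4 = 20, cx_5 = 176, cy_5 = 320, r_5 = 56, cx_6 = 140, cy_6 = 232, r_6 = 48, x0_7 = 116, y0_7 = 76, x1_7 = 224, y1_7 = 208, cx_8 = 80, cy_8 = 452, r_8 = 36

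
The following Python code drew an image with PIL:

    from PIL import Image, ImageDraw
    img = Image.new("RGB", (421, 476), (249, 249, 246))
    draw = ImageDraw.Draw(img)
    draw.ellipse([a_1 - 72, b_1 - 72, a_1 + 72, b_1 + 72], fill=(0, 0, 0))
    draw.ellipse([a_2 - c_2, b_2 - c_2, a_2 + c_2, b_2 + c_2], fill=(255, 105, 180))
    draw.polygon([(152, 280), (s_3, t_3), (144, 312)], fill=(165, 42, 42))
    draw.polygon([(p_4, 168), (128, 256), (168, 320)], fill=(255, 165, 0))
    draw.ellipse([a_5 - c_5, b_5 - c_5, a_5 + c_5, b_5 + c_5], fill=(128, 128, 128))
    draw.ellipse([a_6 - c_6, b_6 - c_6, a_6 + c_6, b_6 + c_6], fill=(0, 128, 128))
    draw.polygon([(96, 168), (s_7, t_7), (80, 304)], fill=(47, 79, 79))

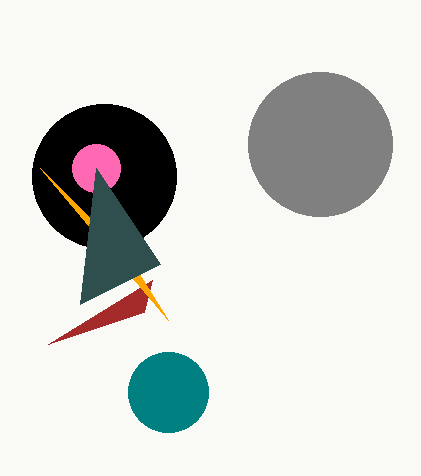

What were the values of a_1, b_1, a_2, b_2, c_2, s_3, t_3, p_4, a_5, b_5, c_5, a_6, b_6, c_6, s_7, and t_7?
a_1 = 104
b_1 = 176
a_2 = 96
b_2 = 168
c_2 = 24
s_3 = 48
t_3 = 344
p_4 = 40
a_5 = 320
b_5 = 144
c_5 = 72
a_6 = 168
b_6 = 392
c_6 = 40
s_7 = 160
t_7 = 264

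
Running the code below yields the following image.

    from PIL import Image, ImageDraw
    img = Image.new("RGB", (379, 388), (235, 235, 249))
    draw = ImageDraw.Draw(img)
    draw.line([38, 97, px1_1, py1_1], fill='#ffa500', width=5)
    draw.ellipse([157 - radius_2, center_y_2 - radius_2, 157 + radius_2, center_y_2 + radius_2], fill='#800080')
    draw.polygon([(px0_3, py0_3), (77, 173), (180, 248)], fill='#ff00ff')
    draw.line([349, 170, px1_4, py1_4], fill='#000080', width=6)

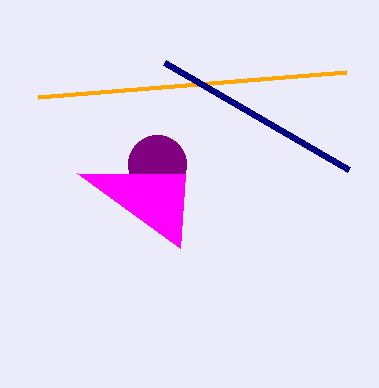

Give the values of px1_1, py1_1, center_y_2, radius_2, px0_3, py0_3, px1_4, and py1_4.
px1_1 = 346, py1_1 = 72, center_y_2 = 164, radius_2 = 29, px0_3 = 185, py0_3 = 174, px1_4 = 165, py1_4 = 63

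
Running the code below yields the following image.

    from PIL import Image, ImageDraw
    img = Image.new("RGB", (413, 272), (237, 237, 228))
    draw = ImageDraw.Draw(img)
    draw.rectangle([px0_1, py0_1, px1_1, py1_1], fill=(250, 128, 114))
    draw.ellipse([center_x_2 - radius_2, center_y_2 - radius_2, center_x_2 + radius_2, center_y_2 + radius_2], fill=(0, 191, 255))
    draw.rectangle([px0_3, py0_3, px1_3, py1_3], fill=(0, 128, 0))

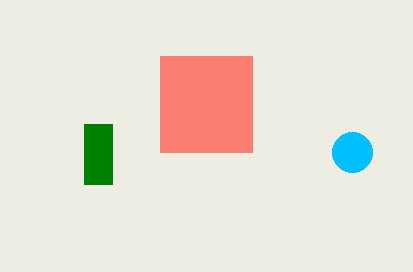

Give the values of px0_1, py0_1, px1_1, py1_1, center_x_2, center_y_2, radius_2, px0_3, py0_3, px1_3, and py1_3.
px0_1 = 160
py0_1 = 56
px1_1 = 252
py1_1 = 152
center_x_2 = 352
center_y_2 = 152
radius_2 = 20
px0_3 = 84
py0_3 = 124
px1_3 = 112
py1_3 = 184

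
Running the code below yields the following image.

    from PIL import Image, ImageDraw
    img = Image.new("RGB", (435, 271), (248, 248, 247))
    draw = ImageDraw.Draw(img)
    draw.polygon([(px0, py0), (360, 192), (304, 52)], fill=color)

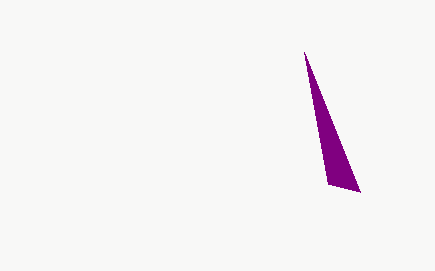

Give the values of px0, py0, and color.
px0 = 328, py0 = 184, color = 'purple'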